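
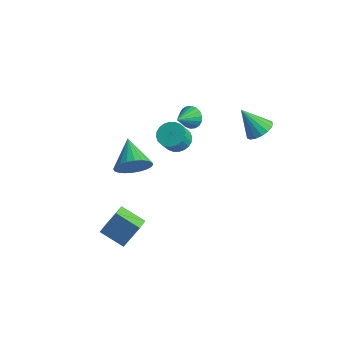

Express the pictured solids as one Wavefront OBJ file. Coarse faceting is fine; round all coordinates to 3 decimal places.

v 4.193 2.694 2.271
v 4.88 2.551 2.715
v 3.227 2.266 3.629
v 4.802 2.935 2.781
v 4.585 3.264 2.73
v 4.278 3.462 2.574
v 3.952 3.484 2.349
v 3.68 3.325 2.106
v 3.527 3.022 1.901
v 3.526 2.643 1.78
v 3.677 2.276 1.773
v 3.947 2.005 1.879
v 4.273 1.891 2.076
v 4.581 1.962 2.317
v 4.8 2.2 2.548
v -1.675 3.559 -1.146
v -1.295 3.899 -0.596
v -1.545 2.361 -0.494
v -1.611 3.921 -0.492
v -1.94 3.872 -0.518
v -2.217 3.76 -0.668
v -2.386 3.609 -0.913
v -2.414 3.448 -1.204
v -2.296 3.309 -1.483
v -2.055 3.219 -1.696
v -1.738 3.197 -1.799
v -1.409 3.246 -1.774
v -1.133 3.358 -1.624
v -0.963 3.509 -1.379
v -0.935 3.67 -1.088
v -1.053 3.81 -0.809
v 0.381 0.474 0.376
v 1.129 0.768 0.476
v 1.247 0.141 1.444
v 0.499 -0.154 1.344
v 0.958 0.981 0.635
v 1.075 0.353 1.603
v 0.698 1.116 0.754
v 0.815 0.489 1.722
v 0.39 1.154 0.815
v 0.508 0.526 1.784
v 0.081 1.088 0.81
v 0.199 0.461 1.779
v -0.182 0.929 0.739
v -0.065 0.301 1.707
v -0.36 0.7 0.612
v -0.242 0.072 1.581
v -0.424 0.437 0.449
v -0.307 -0.191 1.418
v -0.367 0.179 0.276
v -0.249 -0.448 1.244
v -0.195 -0.033 0.117
v -0.078 -0.661 1.085
v 0.065 -0.169 -0.002
v 0.182 -0.796 0.966
v 0.372 -0.206 -0.064
v 0.49 -0.834 0.905
v 0.681 -0.141 -0.059
v 0.799 -0.768 0.91
v 0.945 0.019 0.013
v 1.062 -0.609 0.981
v 1.122 0.248 0.139
v 1.24 -0.38 1.108
v 1.187 0.511 0.302
v 1.304 -0.117 1.271
v 1.311 -4.455 -4.847
v -0.007 -4.904 -4.19
v 0.893 -3.654 -5.139
v -0.426 -4.103 -4.482
v 1.766 -3.697 -3.418
v 0.447 -4.146 -2.761
v 1.347 -2.896 -3.71
v 0.029 -3.345 -3.053
v -0.741 -1.722 -1.273
v -0.05 -1.27 -0.591
v -2.179 -0.738 -0.467
v -0.042 -0.998 -0.907
v -0.139 -0.837 -1.28
v -0.329 -0.809 -1.651
v -0.581 -0.921 -1.964
v -0.857 -1.155 -2.173
v -1.115 -1.475 -2.244
v -1.317 -1.832 -2.167
v -1.431 -2.173 -1.955
v -1.439 -2.445 -1.638
v -1.342 -2.607 -1.266
v -1.152 -2.634 -0.895
v -0.901 -2.522 -0.581
v -0.624 -2.289 -0.373
v -0.366 -1.969 -0.302
v -0.164 -1.611 -0.378
f 2 1 4
f 2 4 3
f 4 1 5
f 4 5 3
f 5 1 6
f 5 6 3
f 6 1 7
f 6 7 3
f 7 1 8
f 7 8 3
f 8 1 9
f 8 9 3
f 9 1 10
f 9 10 3
f 10 1 11
f 10 11 3
f 11 1 12
f 11 12 3
f 12 1 13
f 12 13 3
f 13 1 14
f 13 14 3
f 14 1 15
f 14 15 3
f 15 1 2
f 15 2 3
f 17 16 19
f 17 19 18
f 19 16 20
f 19 20 18
f 20 16 21
f 20 21 18
f 21 16 22
f 21 22 18
f 22 16 23
f 22 23 18
f 23 16 24
f 23 24 18
f 24 16 25
f 24 25 18
f 25 16 26
f 25 26 18
f 26 16 27
f 26 27 18
f 27 16 28
f 27 28 18
f 28 16 29
f 28 29 18
f 29 16 30
f 29 30 18
f 30 16 31
f 30 31 18
f 31 16 17
f 31 17 18
f 33 32 36
f 33 36 34
f 34 36 37
f 34 37 35
f 36 32 38
f 36 38 37
f 37 38 39
f 37 39 35
f 38 32 40
f 38 40 39
f 39 40 41
f 39 41 35
f 40 32 42
f 40 42 41
f 41 42 43
f 41 43 35
f 42 32 44
f 42 44 43
f 43 44 45
f 43 45 35
f 44 32 46
f 44 46 45
f 45 46 47
f 45 47 35
f 46 32 48
f 46 48 47
f 47 48 49
f 47 49 35
f 48 32 50
f 48 50 49
f 49 50 51
f 49 51 35
f 50 32 52
f 50 52 51
f 51 52 53
f 51 53 35
f 52 32 54
f 52 54 53
f 53 54 55
f 53 55 35
f 54 32 56
f 54 56 55
f 55 56 57
f 55 57 35
f 56 32 58
f 56 58 57
f 57 58 59
f 57 59 35
f 58 32 60
f 58 60 59
f 59 60 61
f 59 61 35
f 60 32 62
f 60 62 61
f 61 62 63
f 61 63 35
f 62 32 64
f 62 64 63
f 63 64 65
f 63 65 35
f 64 32 33
f 64 33 65
f 65 33 34
f 65 34 35
f 67 69 66
f 70 67 66
f 66 69 68
f 68 70 66
f 67 73 69
f 71 67 70
f 71 73 67
f 69 73 68
f 72 70 68
f 68 73 72
f 72 71 70
f 73 71 72
f 75 74 77
f 75 77 76
f 77 74 78
f 77 78 76
f 78 74 79
f 78 79 76
f 79 74 80
f 79 80 76
f 80 74 81
f 80 81 76
f 81 74 82
f 81 82 76
f 82 74 83
f 82 83 76
f 83 74 84
f 83 84 76
f 84 74 85
f 84 85 76
f 85 74 86
f 85 86 76
f 86 74 87
f 86 87 76
f 87 74 88
f 87 88 76
f 88 74 89
f 88 89 76
f 89 74 90
f 89 90 76
f 90 74 91
f 90 91 76
f 91 74 75
f 91 75 76



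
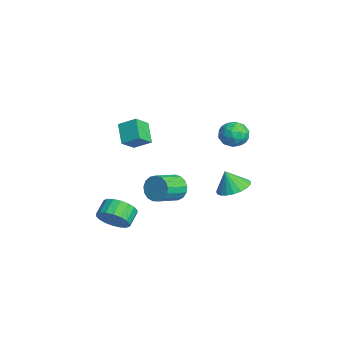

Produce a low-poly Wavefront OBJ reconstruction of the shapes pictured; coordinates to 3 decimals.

v -2.291 3.465 1.23
v -1.763 4.256 1.053
v -1.097 2.564 0.767
v -0.569 3.355 0.59
v -0.789 3.114 1.5
v -1.527 3.671 1.787
v -1.333 3.149 0.033
v -2.071 3.706 0.32
v -1.171 4.061 0.313
v -0.835 4.039 1.22
v -2.025 2.781 0.6
v -1.689 2.759 1.507
v -2.131 3.939 1.182
v -0.729 2.881 0.638
v -0.858 2.739 1.173
v -0.548 3.204 1.069
v -1.993 3.596 1.614
v -1.682 4.06 1.51
v -1.11 3.39 1.772
v -1.178 2.76 0.31
v -0.867 3.224 0.206
v -2.312 3.616 0.751
v -2.002 4.081 0.647
v -1.75 3.43 0.048
v -1.473 4.29 0.644
v -0.772 3.76 0.371
v -1.221 3.639 0.044
v -1.654 3.966 0.212
v -1.276 4.277 1.177
v -0.574 3.748 0.904
v -0.704 3.606 1.439
v -1.137 3.933 1.608
v -0.928 4.162 0.742
v -2.286 3.072 0.916
v -1.584 2.543 0.643
v -1.723 2.887 0.212
v -2.156 3.214 0.381
v -2.088 3.06 1.449
v -1.387 2.53 1.176
v -1.206 2.854 1.608
v -1.639 3.181 1.776
v -1.932 2.658 1.078
v -0.349 -3.438 2.979
v 0.139 -2.515 3.571
v -0.954 -2.645 2.242
v -0.467 -1.722 2.835
v 0.787 -3.438 2.045
v 1.274 -2.515 2.638
v 0.181 -2.645 1.309
v 0.669 -1.722 1.901
v -1.342 3.425 -3.458
v -0.445 2.829 -3.547
v -1.538 2.935 -2.162
v -0.285 3.214 -3.378
v -0.309 3.634 -3.222
v -0.511 4.019 -3.108
v -0.856 4.301 -3.054
v -1.286 4.431 -3.07
v -1.725 4.387 -3.153
v -2.098 4.177 -3.289
v -2.34 3.837 -3.454
v -2.409 3.425 -3.62
v -2.294 3.014 -3.758
v -2.014 2.673 -3.844
v -1.618 2.463 -3.864
v -1.174 2.418 -3.813
v -0.759 2.548 -3.701
v 1.544 -4.095 -3.606
v 2.122 -3.233 -3.675
v 1.374 -2.684 -3.084
v 0.796 -3.545 -3.014
v 1.849 -3.204 -4.048
v 1.101 -2.655 -3.456
v 1.515 -3.351 -4.333
v 0.767 -2.802 -3.741
v 1.187 -3.646 -4.473
v 0.439 -3.097 -3.882
v 0.93 -4.03 -4.442
v 0.182 -3.48 -3.851
v 0.794 -4.426 -4.246
v 0.047 -3.877 -3.655
v 0.807 -4.757 -3.922
v 0.059 -4.208 -3.331
v 0.966 -4.956 -3.536
v 0.218 -4.407 -2.945
v 1.239 -4.985 -3.164
v 0.491 -4.436 -2.572
v 1.573 -4.838 -2.879
v 0.825 -4.289 -2.287
v 1.901 -4.543 -2.738
v 1.153 -3.994 -2.147
v 2.158 -4.16 -2.769
v 1.41 -3.61 -2.178
v 2.293 -3.763 -2.965
v 1.546 -3.214 -2.374
v 2.281 -3.432 -3.289
v 1.533 -2.883 -2.698
v 1.325 -0.54 -1.499
v 1.631 -0.03 -0.824
v 2.501 -1.29 -0.265
v 2.195 -1.8 -0.941
v 1.272 -0.207 -0.665
v 2.142 -1.467 -0.106
v 0.925 -0.461 -0.697
v 1.795 -1.721 -0.139
v 0.67 -0.732 -0.913
v 1.54 -1.993 -0.355
v 0.565 -0.96 -1.263
v 1.435 -2.22 -0.705
v 0.634 -1.091 -1.667
v 1.504 -2.352 -1.109
v 0.861 -1.096 -2.033
v 1.731 -2.357 -1.475
v 1.195 -0.974 -2.277
v 2.065 -2.234 -1.719
v 1.558 -0.752 -2.342
v 2.428 -2.012 -1.784
v 1.868 -0.481 -2.214
v 2.738 -1.742 -1.656
v 2.054 -0.224 -1.923
v 2.924 -1.485 -1.364
v 2.072 -0.039 -1.534
v 2.942 -1.3 -0.976
v 1.92 0.031 -1.137
v 2.79 -1.23 -0.579
f 1 38 17
f 38 12 41
f 17 41 6
f 38 41 17
f 1 17 13
f 17 6 18
f 13 18 2
f 17 18 13
f 1 13 22
f 13 2 23
f 22 23 8
f 13 23 22
f 1 22 34
f 22 8 37
f 34 37 11
f 22 37 34
f 1 34 38
f 34 11 42
f 38 42 12
f 34 42 38
f 2 18 29
f 18 6 32
f 29 32 10
f 18 32 29
f 6 41 19
f 41 12 40
f 19 40 5
f 41 40 19
f 12 42 39
f 42 11 35
f 39 35 3
f 42 35 39
f 11 37 36
f 37 8 24
f 36 24 7
f 37 24 36
f 8 23 28
f 23 2 25
f 28 25 9
f 23 25 28
f 4 30 16
f 30 10 31
f 16 31 5
f 30 31 16
f 4 16 14
f 16 5 15
f 14 15 3
f 16 15 14
f 4 14 21
f 14 3 20
f 21 20 7
f 14 20 21
f 4 21 26
f 21 7 27
f 26 27 9
f 21 27 26
f 4 26 30
f 26 9 33
f 30 33 10
f 26 33 30
f 5 31 19
f 31 10 32
f 19 32 6
f 31 32 19
f 3 15 39
f 15 5 40
f 39 40 12
f 15 40 39
f 7 20 36
f 20 3 35
f 36 35 11
f 20 35 36
f 9 27 28
f 27 7 24
f 28 24 8
f 27 24 28
f 10 33 29
f 33 9 25
f 29 25 2
f 33 25 29
f 44 46 43
f 47 44 43
f 43 46 45
f 45 47 43
f 44 50 46
f 48 44 47
f 48 50 44
f 46 50 45
f 49 47 45
f 45 50 49
f 49 48 47
f 50 48 49
f 52 51 54
f 52 54 53
f 54 51 55
f 54 55 53
f 55 51 56
f 55 56 53
f 56 51 57
f 56 57 53
f 57 51 58
f 57 58 53
f 58 51 59
f 58 59 53
f 59 51 60
f 59 60 53
f 60 51 61
f 60 61 53
f 61 51 62
f 61 62 53
f 62 51 63
f 62 63 53
f 63 51 64
f 63 64 53
f 64 51 65
f 64 65 53
f 65 51 66
f 65 66 53
f 66 51 67
f 66 67 53
f 67 51 52
f 67 52 53
f 69 68 72
f 69 72 70
f 70 72 73
f 70 73 71
f 72 68 74
f 72 74 73
f 73 74 75
f 73 75 71
f 74 68 76
f 74 76 75
f 75 76 77
f 75 77 71
f 76 68 78
f 76 78 77
f 77 78 79
f 77 79 71
f 78 68 80
f 78 80 79
f 79 80 81
f 79 81 71
f 80 68 82
f 80 82 81
f 81 82 83
f 81 83 71
f 82 68 84
f 82 84 83
f 83 84 85
f 83 85 71
f 84 68 86
f 84 86 85
f 85 86 87
f 85 87 71
f 86 68 88
f 86 88 87
f 87 88 89
f 87 89 71
f 88 68 90
f 88 90 89
f 89 90 91
f 89 91 71
f 90 68 92
f 90 92 91
f 91 92 93
f 91 93 71
f 92 68 94
f 92 94 93
f 93 94 95
f 93 95 71
f 94 68 96
f 94 96 95
f 95 96 97
f 95 97 71
f 96 68 69
f 96 69 97
f 97 69 70
f 97 70 71
f 99 98 102
f 99 102 100
f 100 102 103
f 100 103 101
f 102 98 104
f 102 104 103
f 103 104 105
f 103 105 101
f 104 98 106
f 104 106 105
f 105 106 107
f 105 107 101
f 106 98 108
f 106 108 107
f 107 108 109
f 107 109 101
f 108 98 110
f 108 110 109
f 109 110 111
f 109 111 101
f 110 98 112
f 110 112 111
f 111 112 113
f 111 113 101
f 112 98 114
f 112 114 113
f 113 114 115
f 113 115 101
f 114 98 116
f 114 116 115
f 115 116 117
f 115 117 101
f 116 98 118
f 116 118 117
f 117 118 119
f 117 119 101
f 118 98 120
f 118 120 119
f 119 120 121
f 119 121 101
f 120 98 122
f 120 122 121
f 121 122 123
f 121 123 101
f 122 98 124
f 122 124 123
f 123 124 125
f 123 125 101
f 124 98 99
f 124 99 125
f 125 99 100
f 125 100 101



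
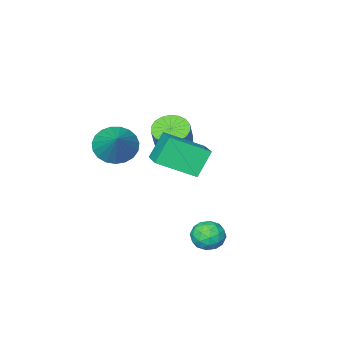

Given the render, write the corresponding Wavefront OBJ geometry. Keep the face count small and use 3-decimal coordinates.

v 3.22 1.371 3.516
v 3.842 2.669 4.006
v 1.83 2.354 2.674
v 2.451 3.652 3.164
v 3.989 1.448 2.336
v 4.61 2.746 2.826
v 2.598 2.431 1.494
v 3.22 3.729 1.984
v 2.525 3.703 -1.436
v 3.059 3.25 -1.821
v 1.621 3.37 -2.299
v 2.155 2.917 -2.684
v 1.897 2.701 -1.959
v 2.455 2.907 -1.426
v 2.225 3.713 -2.694
v 2.783 3.919 -2.161
v 2.874 3.256 -2.598
v 2.671 2.631 -2.144
v 2.009 3.989 -1.976
v 1.806 3.364 -1.522
v 2.871 3.506 -1.553
v 1.809 3.114 -2.567
v 1.657 2.987 -2.141
v 1.971 2.721 -2.367
v 2.516 3.304 -1.321
v 2.83 3.038 -1.547
v 2.147 2.715 -1.628
v 1.85 3.582 -2.573
v 2.164 3.316 -2.799
v 2.709 3.899 -1.753
v 3.023 3.633 -1.979
v 2.533 3.905 -2.492
v 3.076 3.243 -2.236
v 2.545 3.047 -2.743
v 2.586 3.515 -2.749
v 2.914 3.636 -2.436
v 2.957 2.876 -1.969
v 2.426 2.68 -2.476
v 2.274 2.553 -2.05
v 2.602 2.674 -1.737
v 2.848 2.879 -2.426
v 2.254 3.94 -1.644
v 1.723 3.744 -2.151
v 2.078 3.946 -2.383
v 2.406 4.067 -2.07
v 2.135 3.573 -1.377
v 1.604 3.377 -1.884
v 1.766 2.984 -1.684
v 2.094 3.105 -1.371
v 1.832 3.741 -1.694
v 3.609 -1.54 1.529
v 3.979 -1.009 0.754
v 4.371 -0.26 2.771
v 3.6 -0.835 0.806
v 3.223 -0.782 0.984
v 2.913 -0.861 1.256
v 2.723 -1.057 1.575
v 2.686 -1.337 1.886
v 2.808 -1.652 2.135
v 3.069 -1.947 2.28
v 3.424 -2.172 2.295
v 3.81 -2.288 2.177
v 4.161 -2.275 1.948
v 4.417 -2.135 1.646
v 4.533 -1.891 1.323
v 4.489 -1.588 1.037
v 4.293 -1.276 0.835
v 0.107 -2.19 0.365
v 0.871 -2.562 0.178
v 1.337 -2.142 1.247
v 0.573 -1.77 1.435
v 0.907 -2.208 0.024
v 1.373 -1.789 1.093
v 0.784 -1.851 -0.063
v 1.251 -1.432 1.007
v 0.528 -1.561 -0.065
v 0.994 -1.142 1.005
v 0.188 -1.396 0.019
v 0.654 -0.976 1.088
v -0.168 -1.388 0.171
v 0.298 -0.968 1.24
v -0.47 -1.538 0.361
v -0.003 -1.119 1.431
v -0.657 -1.818 0.553
v -0.191 -1.398 1.622
v -0.693 -2.171 0.707
v -0.227 -1.752 1.776
v -0.571 -2.528 0.793
v -0.104 -2.109 1.863
v -0.314 -2.818 0.795
v 0.152 -2.399 1.865
v 0.026 -2.984 0.712
v 0.492 -2.564 1.781
v 0.382 -2.992 0.56
v 0.848 -2.572 1.629
v 0.683 -2.841 0.369
v 1.15 -2.422 1.439
f 2 4 1
f 5 2 1
f 1 4 3
f 3 5 1
f 2 8 4
f 6 2 5
f 6 8 2
f 4 8 3
f 7 5 3
f 3 8 7
f 7 6 5
f 8 6 7
f 9 46 25
f 46 20 49
f 25 49 14
f 46 49 25
f 9 25 21
f 25 14 26
f 21 26 10
f 25 26 21
f 9 21 30
f 21 10 31
f 30 31 16
f 21 31 30
f 9 30 42
f 30 16 45
f 42 45 19
f 30 45 42
f 9 42 46
f 42 19 50
f 46 50 20
f 42 50 46
f 10 26 37
f 26 14 40
f 37 40 18
f 26 40 37
f 14 49 27
f 49 20 48
f 27 48 13
f 49 48 27
f 20 50 47
f 50 19 43
f 47 43 11
f 50 43 47
f 19 45 44
f 45 16 32
f 44 32 15
f 45 32 44
f 16 31 36
f 31 10 33
f 36 33 17
f 31 33 36
f 12 38 24
f 38 18 39
f 24 39 13
f 38 39 24
f 12 24 22
f 24 13 23
f 22 23 11
f 24 23 22
f 12 22 29
f 22 11 28
f 29 28 15
f 22 28 29
f 12 29 34
f 29 15 35
f 34 35 17
f 29 35 34
f 12 34 38
f 34 17 41
f 38 41 18
f 34 41 38
f 13 39 27
f 39 18 40
f 27 40 14
f 39 40 27
f 11 23 47
f 23 13 48
f 47 48 20
f 23 48 47
f 15 28 44
f 28 11 43
f 44 43 19
f 28 43 44
f 17 35 36
f 35 15 32
f 36 32 16
f 35 32 36
f 18 41 37
f 41 17 33
f 37 33 10
f 41 33 37
f 52 51 54
f 52 54 53
f 54 51 55
f 54 55 53
f 55 51 56
f 55 56 53
f 56 51 57
f 56 57 53
f 57 51 58
f 57 58 53
f 58 51 59
f 58 59 53
f 59 51 60
f 59 60 53
f 60 51 61
f 60 61 53
f 61 51 62
f 61 62 53
f 62 51 63
f 62 63 53
f 63 51 64
f 63 64 53
f 64 51 65
f 64 65 53
f 65 51 66
f 65 66 53
f 66 51 67
f 66 67 53
f 67 51 52
f 67 52 53
f 69 68 72
f 69 72 70
f 70 72 73
f 70 73 71
f 72 68 74
f 72 74 73
f 73 74 75
f 73 75 71
f 74 68 76
f 74 76 75
f 75 76 77
f 75 77 71
f 76 68 78
f 76 78 77
f 77 78 79
f 77 79 71
f 78 68 80
f 78 80 79
f 79 80 81
f 79 81 71
f 80 68 82
f 80 82 81
f 81 82 83
f 81 83 71
f 82 68 84
f 82 84 83
f 83 84 85
f 83 85 71
f 84 68 86
f 84 86 85
f 85 86 87
f 85 87 71
f 86 68 88
f 86 88 87
f 87 88 89
f 87 89 71
f 88 68 90
f 88 90 89
f 89 90 91
f 89 91 71
f 90 68 92
f 90 92 91
f 91 92 93
f 91 93 71
f 92 68 94
f 92 94 93
f 93 94 95
f 93 95 71
f 94 68 96
f 94 96 95
f 95 96 97
f 95 97 71
f 96 68 69
f 96 69 97
f 97 69 70
f 97 70 71



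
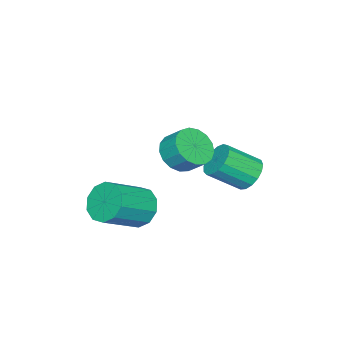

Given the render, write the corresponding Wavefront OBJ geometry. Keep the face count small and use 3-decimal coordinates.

v 0.927 -0.475 -3.667
v 1.574 -0.117 -4.454
v 3.3 -0.787 -3.341
v 2.653 -1.145 -2.553
v 1.486 0.38 -4.018
v 3.211 -0.29 -2.905
v 1.184 0.551 -3.448
v 2.91 -0.119 -2.334
v 0.784 0.33 -2.961
v 2.51 -0.34 -1.848
v 0.439 -0.199 -2.744
v 2.165 -0.868 -1.63
v 0.28 -0.833 -2.879
v 2.006 -1.503 -1.766
v 0.369 -1.33 -3.315
v 2.094 -2 -2.202
v 0.67 -1.501 -3.886
v 2.396 -2.171 -2.772
v 1.07 -1.28 -4.372
v 2.796 -1.95 -3.259
v 1.415 -0.752 -4.59
v 3.141 -1.421 -3.476
v -3.106 2.723 -2.736
v -2.767 2.295 -3.489
v -1.816 1.128 -2.396
v -2.154 1.557 -1.644
v -2.47 2.615 -3.406
v -1.518 1.448 -2.314
v -2.317 2.96 -3.17
v -1.366 1.793 -2.077
v -2.346 3.251 -2.834
v -1.395 2.084 -1.742
v -2.548 3.421 -2.476
v -1.597 2.254 -1.384
v -2.879 3.431 -2.178
v -1.927 2.265 -1.085
v -3.261 3.28 -2.007
v -2.31 2.113 -0.915
v -3.607 3 -2.004
v -2.656 1.833 -0.911
v -3.839 2.658 -2.168
v -2.888 1.491 -1.076
v -3.903 2.33 -2.463
v -2.951 1.163 -1.37
v -3.784 2.092 -2.82
v -2.833 0.926 -1.727
v -3.509 2 -3.158
v -2.558 0.833 -2.066
v -3.143 2.072 -3.399
v -2.191 0.906 -2.307
v 0.733 1.37 0.274
v 1.741 1.227 0.335
v 1.815 2.068 1.086
v 0.807 2.21 1.026
v 1.691 1.553 -0.025
v 1.764 2.394 0.726
v 1.42 1.837 -0.317
v 1.494 2.678 0.435
v 0.993 2.014 -0.472
v 1.067 2.855 0.279
v 0.506 2.043 -0.457
v 0.579 2.884 0.294
v 0.071 1.918 -0.274
v 0.144 2.759 0.477
v -0.212 1.667 0.034
v -0.139 2.508 0.785
v -0.279 1.348 0.398
v -0.205 2.189 1.149
v -0.114 1.034 0.733
v -0.04 1.875 1.484
v 0.245 0.797 0.963
v 0.319 1.638 1.715
v 0.716 0.691 1.036
v 0.79 1.532 1.787
v 1.191 0.74 0.934
v 1.265 1.581 1.685
v 1.561 0.934 0.681
v 1.635 1.775 1.432
f 2 1 5
f 2 5 3
f 3 5 6
f 3 6 4
f 5 1 7
f 5 7 6
f 6 7 8
f 6 8 4
f 7 1 9
f 7 9 8
f 8 9 10
f 8 10 4
f 9 1 11
f 9 11 10
f 10 11 12
f 10 12 4
f 11 1 13
f 11 13 12
f 12 13 14
f 12 14 4
f 13 1 15
f 13 15 14
f 14 15 16
f 14 16 4
f 15 1 17
f 15 17 16
f 16 17 18
f 16 18 4
f 17 1 19
f 17 19 18
f 18 19 20
f 18 20 4
f 19 1 21
f 19 21 20
f 20 21 22
f 20 22 4
f 21 1 2
f 21 2 22
f 22 2 3
f 22 3 4
f 24 23 27
f 24 27 25
f 25 27 28
f 25 28 26
f 27 23 29
f 27 29 28
f 28 29 30
f 28 30 26
f 29 23 31
f 29 31 30
f 30 31 32
f 30 32 26
f 31 23 33
f 31 33 32
f 32 33 34
f 32 34 26
f 33 23 35
f 33 35 34
f 34 35 36
f 34 36 26
f 35 23 37
f 35 37 36
f 36 37 38
f 36 38 26
f 37 23 39
f 37 39 38
f 38 39 40
f 38 40 26
f 39 23 41
f 39 41 40
f 40 41 42
f 40 42 26
f 41 23 43
f 41 43 42
f 42 43 44
f 42 44 26
f 43 23 45
f 43 45 44
f 44 45 46
f 44 46 26
f 45 23 47
f 45 47 46
f 46 47 48
f 46 48 26
f 47 23 49
f 47 49 48
f 48 49 50
f 48 50 26
f 49 23 24
f 49 24 50
f 50 24 25
f 50 25 26
f 52 51 55
f 52 55 53
f 53 55 56
f 53 56 54
f 55 51 57
f 55 57 56
f 56 57 58
f 56 58 54
f 57 51 59
f 57 59 58
f 58 59 60
f 58 60 54
f 59 51 61
f 59 61 60
f 60 61 62
f 60 62 54
f 61 51 63
f 61 63 62
f 62 63 64
f 62 64 54
f 63 51 65
f 63 65 64
f 64 65 66
f 64 66 54
f 65 51 67
f 65 67 66
f 66 67 68
f 66 68 54
f 67 51 69
f 67 69 68
f 68 69 70
f 68 70 54
f 69 51 71
f 69 71 70
f 70 71 72
f 70 72 54
f 71 51 73
f 71 73 72
f 72 73 74
f 72 74 54
f 73 51 75
f 73 75 74
f 74 75 76
f 74 76 54
f 75 51 77
f 75 77 76
f 76 77 78
f 76 78 54
f 77 51 52
f 77 52 78
f 78 52 53
f 78 53 54



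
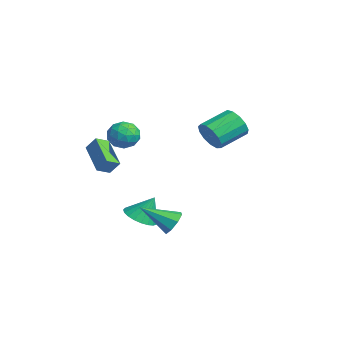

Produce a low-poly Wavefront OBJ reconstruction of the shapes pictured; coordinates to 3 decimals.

v 0.726 -2.677 -4.525
v 1.578 -3.246 -4.349
v 0.934 -1.923 -3.095
v 1.741 -2.902 -4.554
v 1.728 -2.519 -4.754
v 1.542 -2.163 -4.915
v 1.214 -1.896 -5.008
v 0.803 -1.764 -5.017
v 0.378 -1.79 -4.942
v 0.013 -1.969 -4.794
v -0.229 -2.271 -4.6
v -0.305 -2.643 -4.393
v -0.203 -3.02 -4.209
v 0.059 -3.339 -4.079
v 0.437 -3.543 -4.027
v 0.864 -3.597 -4.06
v 1.268 -3.492 -4.174
v -1.737 -4.467 -1.827
v -3.676 -4.612 -0.82
v -1.996 -3.659 -2.208
v -3.935 -3.804 -1.201
v -1.365 -3.976 -1.039
v -3.304 -4.121 -0.032
v -1.624 -3.168 -1.42
v -3.563 -3.313 -0.413
v -4.093 -1.663 -0.813
v -3.405 -1.572 -0.065
v -4.455 -3.188 -0.295
v -3.767 -3.097 0.453
v -4.624 -2.544 0.478
v -4.4 -1.602 0.158
v -3.46 -3.158 -0.518
v -3.236 -2.216 -0.838
v -3.014 -2.496 0.117
v -3.733 -2.117 0.733
v -4.127 -2.643 -1.093
v -4.846 -2.264 -0.477
v -3.717 -1.484 -0.484
v -4.143 -3.276 0.124
v -4.646 -2.951 0.139
v -4.242 -2.898 0.578
v -4.302 -1.501 -0.353
v -3.898 -1.448 0.087
v -4.614 -2.019 0.405
v -3.962 -3.312 -0.447
v -3.558 -3.259 -0.007
v -3.618 -1.862 -0.938
v -3.214 -1.809 -0.499
v -3.246 -2.741 -0.765
v -3.083 -1.974 0.062
v -3.296 -2.87 0.366
v -3.115 -2.906 -0.204
v -2.984 -2.352 -0.392
v -3.506 -1.751 0.424
v -3.719 -2.647 0.728
v -4.222 -2.322 0.743
v -4.091 -1.768 0.555
v -3.276 -2.294 0.531
v -4.141 -2.113 -1.088
v -4.354 -3.009 -0.784
v -3.769 -2.992 -0.915
v -3.638 -2.438 -1.103
v -4.564 -1.89 -0.726
v -4.777 -2.786 -0.422
v -4.876 -2.408 0.032
v -4.745 -1.854 -0.156
v -4.584 -2.466 -0.891
v 3.475 -1.594 -3.962
v 4.217 -1.569 -3.549
v 2.905 -3.286 -2.838
v 3.756 -1.218 -3.254
v 3.131 -1.087 -3.373
v 2.707 -1.253 -3.838
v 2.733 -1.618 -4.376
v 3.194 -1.97 -4.671
v 3.82 -2.101 -4.551
v 4.244 -1.935 -4.086
v -0.832 1.704 0.418
v -0.311 2.179 -0.319
v -0.826 3.87 0.404
v -1.348 3.396 1.142
v -0.844 2.102 -0.521
v -1.359 3.794 0.202
v -1.373 1.9 -0.424
v -1.888 3.591 0.299
v -1.73 1.635 -0.06
v -2.246 3.326 0.663
v -1.803 1.393 0.456
v -2.318 3.084 1.179
v -1.567 1.249 0.96
v -2.082 2.94 1.683
v -1.098 1.25 1.292
v -1.613 2.941 2.015
v -0.545 1.395 1.347
v -1.06 3.086 2.07
v -0.083 1.639 1.107
v -0.598 3.33 1.83
v 0.141 1.903 0.648
v -0.374 3.594 1.371
v 0.056 2.104 0.117
v -0.459 3.795 0.84
f 2 1 4
f 2 4 3
f 4 1 5
f 4 5 3
f 5 1 6
f 5 6 3
f 6 1 7
f 6 7 3
f 7 1 8
f 7 8 3
f 8 1 9
f 8 9 3
f 9 1 10
f 9 10 3
f 10 1 11
f 10 11 3
f 11 1 12
f 11 12 3
f 12 1 13
f 12 13 3
f 13 1 14
f 13 14 3
f 14 1 15
f 14 15 3
f 15 1 16
f 15 16 3
f 16 1 17
f 16 17 3
f 17 1 2
f 17 2 3
f 19 21 18
f 22 19 18
f 18 21 20
f 20 22 18
f 19 25 21
f 23 19 22
f 23 25 19
f 21 25 20
f 24 22 20
f 20 25 24
f 24 23 22
f 25 23 24
f 26 63 42
f 63 37 66
f 42 66 31
f 63 66 42
f 26 42 38
f 42 31 43
f 38 43 27
f 42 43 38
f 26 38 47
f 38 27 48
f 47 48 33
f 38 48 47
f 26 47 59
f 47 33 62
f 59 62 36
f 47 62 59
f 26 59 63
f 59 36 67
f 63 67 37
f 59 67 63
f 27 43 54
f 43 31 57
f 54 57 35
f 43 57 54
f 31 66 44
f 66 37 65
f 44 65 30
f 66 65 44
f 37 67 64
f 67 36 60
f 64 60 28
f 67 60 64
f 36 62 61
f 62 33 49
f 61 49 32
f 62 49 61
f 33 48 53
f 48 27 50
f 53 50 34
f 48 50 53
f 29 55 41
f 55 35 56
f 41 56 30
f 55 56 41
f 29 41 39
f 41 30 40
f 39 40 28
f 41 40 39
f 29 39 46
f 39 28 45
f 46 45 32
f 39 45 46
f 29 46 51
f 46 32 52
f 51 52 34
f 46 52 51
f 29 51 55
f 51 34 58
f 55 58 35
f 51 58 55
f 30 56 44
f 56 35 57
f 44 57 31
f 56 57 44
f 28 40 64
f 40 30 65
f 64 65 37
f 40 65 64
f 32 45 61
f 45 28 60
f 61 60 36
f 45 60 61
f 34 52 53
f 52 32 49
f 53 49 33
f 52 49 53
f 35 58 54
f 58 34 50
f 54 50 27
f 58 50 54
f 69 68 71
f 69 71 70
f 71 68 72
f 71 72 70
f 72 68 73
f 72 73 70
f 73 68 74
f 73 74 70
f 74 68 75
f 74 75 70
f 75 68 76
f 75 76 70
f 76 68 77
f 76 77 70
f 77 68 69
f 77 69 70
f 79 78 82
f 79 82 80
f 80 82 83
f 80 83 81
f 82 78 84
f 82 84 83
f 83 84 85
f 83 85 81
f 84 78 86
f 84 86 85
f 85 86 87
f 85 87 81
f 86 78 88
f 86 88 87
f 87 88 89
f 87 89 81
f 88 78 90
f 88 90 89
f 89 90 91
f 89 91 81
f 90 78 92
f 90 92 91
f 91 92 93
f 91 93 81
f 92 78 94
f 92 94 93
f 93 94 95
f 93 95 81
f 94 78 96
f 94 96 95
f 95 96 97
f 95 97 81
f 96 78 98
f 96 98 97
f 97 98 99
f 97 99 81
f 98 78 100
f 98 100 99
f 99 100 101
f 99 101 81
f 100 78 79
f 100 79 101
f 101 79 80
f 101 80 81



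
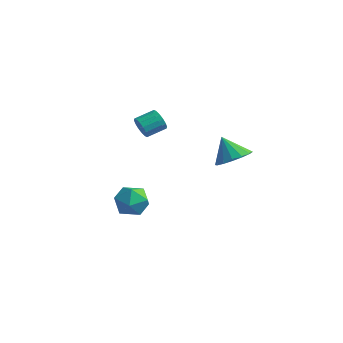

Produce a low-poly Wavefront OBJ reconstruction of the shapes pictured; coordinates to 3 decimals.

v 2.921 -0.971 1.88
v 3.715 -0.797 2.408
v 2.139 -0.929 3.04
v 3.545 -0.344 2.276
v 3.207 -0.058 2.038
v 2.792 -0.018 1.758
v 2.412 -0.233 1.51
v 2.168 -0.645 1.361
v 2.126 -1.146 1.351
v 2.297 -1.599 1.483
v 2.635 -1.885 1.721
v 3.049 -1.925 2.001
v 3.429 -1.71 2.249
v 3.673 -1.297 2.398
v -3.767 0.185 1.099
v -3.373 0.198 0.57
v -2.919 1.168 0.932
v -3.313 1.155 1.461
v -3.654 0.366 0.474
v -3.201 1.335 0.836
v -3.966 0.485 0.546
v -3.513 1.455 0.908
v -4.225 0.524 0.766
v -3.771 1.494 1.128
v -4.361 0.472 1.075
v -3.907 1.442 1.437
v -4.337 0.343 1.391
v -3.884 1.313 1.753
v -4.161 0.172 1.628
v -3.707 1.142 1.99
v -3.879 0.005 1.724
v -3.426 0.974 2.086
v -3.567 -0.115 1.652
v -3.114 0.855 2.014
v -3.309 -0.154 1.432
v -2.855 0.816 1.794
v -3.173 -0.102 1.123
v -2.719 0.868 1.485
v -3.196 0.027 0.807
v -2.743 0.997 1.169
v -1.341 -2.508 -1.117
v -0.576 -3.114 -1.328
v -2.324 -3.446 -1.992
v -1.559 -4.052 -2.203
v -1.921 -4.009 -1.273
v -1.313 -3.429 -0.732
v -1.587 -3.131 -2.588
v -0.979 -2.551 -2.047
v -0.728 -3.499 -2.237
v -0.934 -4.042 -1.424
v -1.966 -2.518 -1.896
v -2.172 -3.061 -1.083
f 2 1 4
f 2 4 3
f 4 1 5
f 4 5 3
f 5 1 6
f 5 6 3
f 6 1 7
f 6 7 3
f 7 1 8
f 7 8 3
f 8 1 9
f 8 9 3
f 9 1 10
f 9 10 3
f 10 1 11
f 10 11 3
f 11 1 12
f 11 12 3
f 12 1 13
f 12 13 3
f 13 1 14
f 13 14 3
f 14 1 2
f 14 2 3
f 16 15 19
f 16 19 17
f 17 19 20
f 17 20 18
f 19 15 21
f 19 21 20
f 20 21 22
f 20 22 18
f 21 15 23
f 21 23 22
f 22 23 24
f 22 24 18
f 23 15 25
f 23 25 24
f 24 25 26
f 24 26 18
f 25 15 27
f 25 27 26
f 26 27 28
f 26 28 18
f 27 15 29
f 27 29 28
f 28 29 30
f 28 30 18
f 29 15 31
f 29 31 30
f 30 31 32
f 30 32 18
f 31 15 33
f 31 33 32
f 32 33 34
f 32 34 18
f 33 15 35
f 33 35 34
f 34 35 36
f 34 36 18
f 35 15 37
f 35 37 36
f 36 37 38
f 36 38 18
f 37 15 39
f 37 39 38
f 38 39 40
f 38 40 18
f 39 15 16
f 39 16 40
f 40 16 17
f 40 17 18
f 41 52 46
f 41 46 42
f 41 42 48
f 41 48 51
f 41 51 52
f 42 46 50
f 46 52 45
f 52 51 43
f 51 48 47
f 48 42 49
f 44 50 45
f 44 45 43
f 44 43 47
f 44 47 49
f 44 49 50
f 45 50 46
f 43 45 52
f 47 43 51
f 49 47 48
f 50 49 42



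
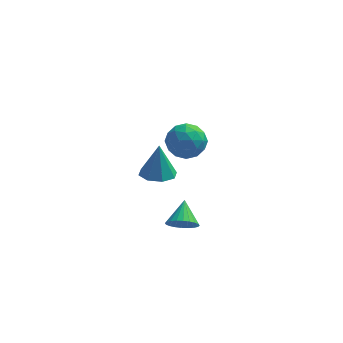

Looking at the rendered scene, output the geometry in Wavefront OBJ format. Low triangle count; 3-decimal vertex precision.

v 2.529 -3.158 1.395
v 3.453 -2.812 1.315
v 2.571 -2.822 3.325
v 2.932 -2.269 1.231
v 2.174 -2.247 1.243
v 1.625 -2.759 1.344
v 1.606 -3.505 1.475
v 2.127 -4.048 1.558
v 2.885 -4.07 1.546
v 3.434 -3.558 1.445
v 3.106 4.334 -0.291
v 4.161 3.762 -0.561
v 2.219 3.418 -1.819
v 3.274 2.846 -2.089
v 2.661 2.554 -1.063
v 3.209 3.12 -0.119
v 3.171 4.06 -2.261
v 3.719 4.626 -1.317
v 4.201 3.592 -1.778
v 3.886 2.662 -1.038
v 2.494 4.518 -1.342
v 2.179 3.588 -0.602
v 3.712 4.128 -0.292
v 2.668 3.052 -2.088
v 2.308 2.88 -1.485
v 2.928 2.544 -1.644
v 3.152 3.751 -0.032
v 3.772 3.415 -0.19
v 2.89 2.705 -0.486
v 2.608 3.765 -2.19
v 3.228 3.429 -2.348
v 3.452 4.636 -0.736
v 4.072 4.3 -0.895
v 3.49 4.475 -1.894
v 4.355 3.692 -1.166
v 3.834 3.154 -2.064
v 3.773 3.867 -2.166
v 4.096 4.2 -1.61
v 4.17 3.145 -0.731
v 3.648 2.607 -1.629
v 3.288 2.436 -1.026
v 3.61 2.768 -0.471
v 4.193 3.046 -1.446
v 2.732 4.573 -0.751
v 2.21 4.035 -1.649
v 2.77 4.412 -1.909
v 3.092 4.744 -1.354
v 2.546 4.026 -0.316
v 2.025 3.488 -1.214
v 2.284 2.98 -0.77
v 2.607 3.313 -0.214
v 2.187 4.134 -0.934
v 3.558 -1.243 -4.181
v 4.271 -1.556 -3.71
v 3.522 0.063 -3.259
v 4.433 -1.371 -3.966
v 4.462 -1.167 -4.255
v 4.353 -0.974 -4.533
v 4.123 -0.822 -4.757
v 3.807 -0.734 -4.893
v 3.453 -0.724 -4.921
v 3.116 -0.792 -4.837
v 2.845 -0.93 -4.652
v 2.683 -1.115 -4.397
v 2.654 -1.32 -4.108
v 2.763 -1.513 -3.83
v 2.993 -1.665 -3.606
v 3.308 -1.753 -3.47
v 3.662 -1.763 -3.442
v 4 -1.694 -3.526
f 2 1 4
f 2 4 3
f 4 1 5
f 4 5 3
f 5 1 6
f 5 6 3
f 6 1 7
f 6 7 3
f 7 1 8
f 7 8 3
f 8 1 9
f 8 9 3
f 9 1 10
f 9 10 3
f 10 1 2
f 10 2 3
f 11 48 27
f 48 22 51
f 27 51 16
f 48 51 27
f 11 27 23
f 27 16 28
f 23 28 12
f 27 28 23
f 11 23 32
f 23 12 33
f 32 33 18
f 23 33 32
f 11 32 44
f 32 18 47
f 44 47 21
f 32 47 44
f 11 44 48
f 44 21 52
f 48 52 22
f 44 52 48
f 12 28 39
f 28 16 42
f 39 42 20
f 28 42 39
f 16 51 29
f 51 22 50
f 29 50 15
f 51 50 29
f 22 52 49
f 52 21 45
f 49 45 13
f 52 45 49
f 21 47 46
f 47 18 34
f 46 34 17
f 47 34 46
f 18 33 38
f 33 12 35
f 38 35 19
f 33 35 38
f 14 40 26
f 40 20 41
f 26 41 15
f 40 41 26
f 14 26 24
f 26 15 25
f 24 25 13
f 26 25 24
f 14 24 31
f 24 13 30
f 31 30 17
f 24 30 31
f 14 31 36
f 31 17 37
f 36 37 19
f 31 37 36
f 14 36 40
f 36 19 43
f 40 43 20
f 36 43 40
f 15 41 29
f 41 20 42
f 29 42 16
f 41 42 29
f 13 25 49
f 25 15 50
f 49 50 22
f 25 50 49
f 17 30 46
f 30 13 45
f 46 45 21
f 30 45 46
f 19 37 38
f 37 17 34
f 38 34 18
f 37 34 38
f 20 43 39
f 43 19 35
f 39 35 12
f 43 35 39
f 54 53 56
f 54 56 55
f 56 53 57
f 56 57 55
f 57 53 58
f 57 58 55
f 58 53 59
f 58 59 55
f 59 53 60
f 59 60 55
f 60 53 61
f 60 61 55
f 61 53 62
f 61 62 55
f 62 53 63
f 62 63 55
f 63 53 64
f 63 64 55
f 64 53 65
f 64 65 55
f 65 53 66
f 65 66 55
f 66 53 67
f 66 67 55
f 67 53 68
f 67 68 55
f 68 53 69
f 68 69 55
f 69 53 70
f 69 70 55
f 70 53 54
f 70 54 55



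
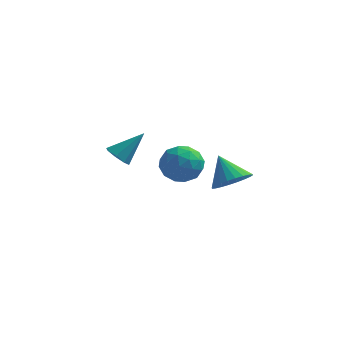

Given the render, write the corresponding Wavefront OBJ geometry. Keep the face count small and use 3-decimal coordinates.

v 0.274 2.348 1.701
v 1.263 2.137 1.566
v 0.257 1.403 3.054
v 1.246 1.192 2.919
v 0.957 2.133 3.188
v 0.967 2.717 2.352
v 0.553 0.823 2.268
v 0.563 1.407 1.432
v 1.435 1.195 1.917
v 1.685 2.004 2.486
v -0.165 1.536 2.134
v 0.085 2.345 2.703
v 0.77 2.325 1.515
v 0.75 1.215 3.105
v 0.58 1.768 3.263
v 1.161 1.644 3.184
v 0.596 2.666 1.976
v 1.178 2.542 1.897
v 0.997 2.54 2.85
v 0.342 0.998 2.723
v 0.924 0.874 2.644
v 0.359 1.896 1.436
v 0.94 1.772 1.357
v 0.523 1 1.77
v 1.453 1.648 1.642
v 1.442 1.092 2.437
v 1.035 0.875 2.055
v 1.041 1.219 1.563
v 1.599 2.123 1.976
v 1.589 1.568 2.771
v 1.419 2.121 2.929
v 1.426 2.464 2.438
v 1.7 1.57 2.182
v -0.069 1.972 1.849
v -0.079 1.417 2.644
v 0.094 1.076 2.182
v 0.101 1.419 1.691
v 0.078 2.448 2.183
v 0.067 1.892 2.978
v 0.479 2.321 3.057
v 0.485 2.665 2.565
v -0.18 1.97 2.438
v -2.157 2.135 2.143
v -1.829 2.461 1.673
v -1.203 2.865 3.317
v -2.231 2.717 1.841
v -2.59 2.632 2.186
v -2.695 2.255 2.506
v -2.486 1.808 2.613
v -2.084 1.553 2.445
v -1.725 1.638 2.101
v -1.619 2.014 1.78
v 3.437 -0.196 2.702
v 3.977 -0.603 3.311
v 2.683 0.416 3.778
v 4.15 -0.297 3.259
v 4.214 0.024 3.121
v 4.16 0.311 2.92
v 3.997 0.521 2.686
v 3.747 0.622 2.454
v 3.451 0.599 2.259
v 3.153 0.454 2.132
v 2.898 0.211 2.092
v 2.725 -0.095 2.145
v 2.66 -0.416 2.282
v 2.714 -0.703 2.484
v 2.878 -0.914 2.718
v 3.127 -1.015 2.95
v 3.423 -0.991 3.144
v 3.722 -0.847 3.271
f 1 38 17
f 38 12 41
f 17 41 6
f 38 41 17
f 1 17 13
f 17 6 18
f 13 18 2
f 17 18 13
f 1 13 22
f 13 2 23
f 22 23 8
f 13 23 22
f 1 22 34
f 22 8 37
f 34 37 11
f 22 37 34
f 1 34 38
f 34 11 42
f 38 42 12
f 34 42 38
f 2 18 29
f 18 6 32
f 29 32 10
f 18 32 29
f 6 41 19
f 41 12 40
f 19 40 5
f 41 40 19
f 12 42 39
f 42 11 35
f 39 35 3
f 42 35 39
f 11 37 36
f 37 8 24
f 36 24 7
f 37 24 36
f 8 23 28
f 23 2 25
f 28 25 9
f 23 25 28
f 4 30 16
f 30 10 31
f 16 31 5
f 30 31 16
f 4 16 14
f 16 5 15
f 14 15 3
f 16 15 14
f 4 14 21
f 14 3 20
f 21 20 7
f 14 20 21
f 4 21 26
f 21 7 27
f 26 27 9
f 21 27 26
f 4 26 30
f 26 9 33
f 30 33 10
f 26 33 30
f 5 31 19
f 31 10 32
f 19 32 6
f 31 32 19
f 3 15 39
f 15 5 40
f 39 40 12
f 15 40 39
f 7 20 36
f 20 3 35
f 36 35 11
f 20 35 36
f 9 27 28
f 27 7 24
f 28 24 8
f 27 24 28
f 10 33 29
f 33 9 25
f 29 25 2
f 33 25 29
f 44 43 46
f 44 46 45
f 46 43 47
f 46 47 45
f 47 43 48
f 47 48 45
f 48 43 49
f 48 49 45
f 49 43 50
f 49 50 45
f 50 43 51
f 50 51 45
f 51 43 52
f 51 52 45
f 52 43 44
f 52 44 45
f 54 53 56
f 54 56 55
f 56 53 57
f 56 57 55
f 57 53 58
f 57 58 55
f 58 53 59
f 58 59 55
f 59 53 60
f 59 60 55
f 60 53 61
f 60 61 55
f 61 53 62
f 61 62 55
f 62 53 63
f 62 63 55
f 63 53 64
f 63 64 55
f 64 53 65
f 64 65 55
f 65 53 66
f 65 66 55
f 66 53 67
f 66 67 55
f 67 53 68
f 67 68 55
f 68 53 69
f 68 69 55
f 69 53 70
f 69 70 55
f 70 53 54
f 70 54 55



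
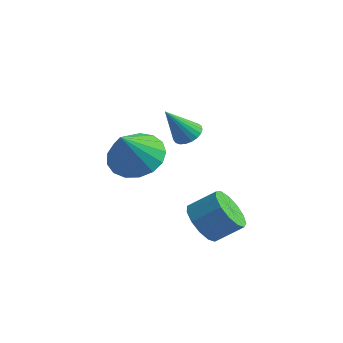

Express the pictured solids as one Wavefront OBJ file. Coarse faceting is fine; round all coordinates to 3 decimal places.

v -0.775 -2.068 -1.606
v -0.358 -1.774 -2.299
v 0.372 -1.178 -1.606
v -0.045 -1.472 -0.914
v -0.709 -1.454 -2.205
v 0.021 -0.858 -1.512
v -1.081 -1.328 -1.92
v -0.351 -0.732 -1.228
v -1.356 -1.438 -1.537
v -0.626 -0.841 -0.844
v -1.446 -1.747 -1.175
v -0.716 -1.151 -0.482
v -1.324 -2.159 -0.95
v -0.593 -1.562 -0.257
v -1.027 -2.541 -0.934
v -0.296 -1.945 -0.241
v -0.65 -2.774 -1.131
v 0.08 -2.177 -0.438
v -0.313 -2.782 -1.479
v 0.417 -2.186 -0.786
v -0.123 -2.564 -1.868
v 0.608 -1.967 -1.175
v -0.14 -2.188 -2.173
v 0.591 -1.592 -1.48
v -1.851 -1.472 1.994
v -1.327 -1.629 2.052
v -2.209 -2.208 3.226
v -1.331 -1.432 2.168
v -1.424 -1.242 2.255
v -1.592 -1.092 2.296
v -1.804 -1.007 2.285
v -2.024 -1.003 2.223
v -2.214 -1.08 2.122
v -2.342 -1.224 1.999
v -2.384 -1.411 1.875
v -2.335 -1.609 1.771
v -2.201 -1.783 1.706
v -2.007 -1.903 1.69
v -1.786 -1.949 1.727
v -1.576 -1.912 1.811
v -1.414 -1.799 1.925
v -3.752 -1.857 0.433
v -2.789 -2.133 0.119
v -3.588 -2.843 1.807
v -2.711 -1.725 0.403
v -2.872 -1.347 0.693
v -3.234 -1.087 0.923
v -3.715 -1.002 1.041
v -4.205 -1.113 1.02
v -4.591 -1.395 0.864
v -4.785 -1.782 0.609
v -4.742 -2.187 0.314
v -4.473 -2.516 0.046
v -4.038 -2.694 -0.134
v -3.538 -2.68 -0.183
v -3.087 -2.477 -0.092
f 2 1 5
f 2 5 3
f 3 5 6
f 3 6 4
f 5 1 7
f 5 7 6
f 6 7 8
f 6 8 4
f 7 1 9
f 7 9 8
f 8 9 10
f 8 10 4
f 9 1 11
f 9 11 10
f 10 11 12
f 10 12 4
f 11 1 13
f 11 13 12
f 12 13 14
f 12 14 4
f 13 1 15
f 13 15 14
f 14 15 16
f 14 16 4
f 15 1 17
f 15 17 16
f 16 17 18
f 16 18 4
f 17 1 19
f 17 19 18
f 18 19 20
f 18 20 4
f 19 1 21
f 19 21 20
f 20 21 22
f 20 22 4
f 21 1 23
f 21 23 22
f 22 23 24
f 22 24 4
f 23 1 2
f 23 2 24
f 24 2 3
f 24 3 4
f 26 25 28
f 26 28 27
f 28 25 29
f 28 29 27
f 29 25 30
f 29 30 27
f 30 25 31
f 30 31 27
f 31 25 32
f 31 32 27
f 32 25 33
f 32 33 27
f 33 25 34
f 33 34 27
f 34 25 35
f 34 35 27
f 35 25 36
f 35 36 27
f 36 25 37
f 36 37 27
f 37 25 38
f 37 38 27
f 38 25 39
f 38 39 27
f 39 25 40
f 39 40 27
f 40 25 41
f 40 41 27
f 41 25 26
f 41 26 27
f 43 42 45
f 43 45 44
f 45 42 46
f 45 46 44
f 46 42 47
f 46 47 44
f 47 42 48
f 47 48 44
f 48 42 49
f 48 49 44
f 49 42 50
f 49 50 44
f 50 42 51
f 50 51 44
f 51 42 52
f 51 52 44
f 52 42 53
f 52 53 44
f 53 42 54
f 53 54 44
f 54 42 55
f 54 55 44
f 55 42 56
f 55 56 44
f 56 42 43
f 56 43 44



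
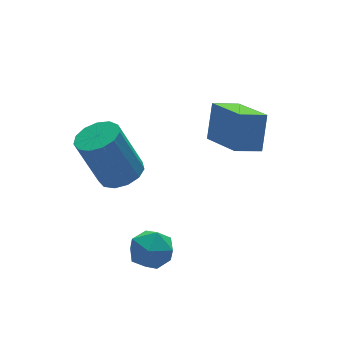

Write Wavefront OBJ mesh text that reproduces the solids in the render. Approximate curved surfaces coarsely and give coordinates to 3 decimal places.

v 1.751 -1.246 2.814
v 2.182 -0.789 3.986
v 1.788 0.436 2.145
v 2.22 0.893 3.317
v 2.62 -1.373 2.543
v 3.052 -0.916 3.715
v 2.658 0.309 1.874
v 3.089 0.766 3.046
v -1.689 -1.253 0.18
v -1.034 -0.886 -0.025
v -1.386 -2.214 -0.575
v -0.731 -1.847 -0.78
v -0.812 -2.125 -0.058
v -0.999 -1.531 0.409
v -1.421 -1.569 -1.009
v -1.608 -0.975 -0.542
v -0.868 -1.081 -0.759
v -0.492 -1.425 -0.171
v -1.928 -1.675 -0.429
v -1.552 -2.019 0.159
v -0.598 1.498 0.68
v -0.03 1.076 0.959
v -0.675 1.401 2.759
v -1.242 1.822 2.48
v 0.116 1.478 0.939
v -0.528 1.802 2.74
v 0.036 1.886 0.837
v -0.608 2.211 2.637
v -0.245 2.171 0.685
v -0.89 2.495 2.485
v -0.638 2.242 0.531
v -1.283 2.566 2.332
v -1.019 2.077 0.425
v -1.663 2.401 2.225
v -1.266 1.728 0.399
v -1.91 2.052 2.2
v -1.3 1.306 0.463
v -1.945 1.63 2.263
v -1.112 0.945 0.595
v -1.757 1.269 2.396
v -0.76 0.759 0.754
v -1.405 1.084 2.555
v -0.357 0.808 0.89
v -1.002 1.133 2.691
f 2 4 1
f 5 2 1
f 1 4 3
f 3 5 1
f 2 8 4
f 6 2 5
f 6 8 2
f 4 8 3
f 7 5 3
f 3 8 7
f 7 6 5
f 8 6 7
f 9 20 14
f 9 14 10
f 9 10 16
f 9 16 19
f 9 19 20
f 10 14 18
f 14 20 13
f 20 19 11
f 19 16 15
f 16 10 17
f 12 18 13
f 12 13 11
f 12 11 15
f 12 15 17
f 12 17 18
f 13 18 14
f 11 13 20
f 15 11 19
f 17 15 16
f 18 17 10
f 22 21 25
f 22 25 23
f 23 25 26
f 23 26 24
f 25 21 27
f 25 27 26
f 26 27 28
f 26 28 24
f 27 21 29
f 27 29 28
f 28 29 30
f 28 30 24
f 29 21 31
f 29 31 30
f 30 31 32
f 30 32 24
f 31 21 33
f 31 33 32
f 32 33 34
f 32 34 24
f 33 21 35
f 33 35 34
f 34 35 36
f 34 36 24
f 35 21 37
f 35 37 36
f 36 37 38
f 36 38 24
f 37 21 39
f 37 39 38
f 38 39 40
f 38 40 24
f 39 21 41
f 39 41 40
f 40 41 42
f 40 42 24
f 41 21 43
f 41 43 42
f 42 43 44
f 42 44 24
f 43 21 22
f 43 22 44
f 44 22 23
f 44 23 24



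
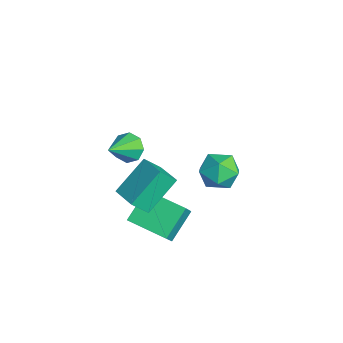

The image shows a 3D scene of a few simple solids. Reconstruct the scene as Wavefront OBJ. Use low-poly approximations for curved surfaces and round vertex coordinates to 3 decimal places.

v 2.265 -2.301 2.105
v 1.602 -0.766 3.519
v 2.219 -1.485 1.198
v 1.556 0.049 2.613
v 3.684 -1.929 2.367
v 3.021 -0.395 3.782
v 3.638 -1.114 1.461
v 2.975 0.421 2.875
v 1.606 -1.339 -1.274
v 0.709 -0.145 -0.148
v 3.105 0.141 -1.65
v 2.208 1.335 -0.524
v 2.352 -1.815 -0.176
v 1.455 -0.621 0.95
v 3.851 -0.335 -0.552
v 2.954 0.859 0.574
v -3.388 -0.25 -0.316
v -2.896 -0.458 -1.04
v -2.372 -1.51 0.736
v -2.625 0.062 -0.679
v -2.801 0.399 -0.104
v -3.32 0.356 0.346
v -3.879 -0.041 0.409
v -4.15 -0.561 0.048
v -3.975 -0.899 -0.527
v -3.455 -0.856 -0.977
v -2.299 4.172 -1.33
v -1.368 4.847 -1.631
v -1.112 2.713 -0.929
v -0.181 3.388 -1.23
v -0.802 3.636 -0.248
v -1.536 4.538 -0.496
v -0.944 3.022 -2.064
v -1.678 3.924 -2.312
v -0.531 4.136 -2.085
v -0.443 4.515 -0.962
v -2.037 3.045 -1.598
v -1.949 3.424 -0.475
f 2 4 1
f 5 2 1
f 1 4 3
f 3 5 1
f 2 8 4
f 6 2 5
f 6 8 2
f 4 8 3
f 7 5 3
f 3 8 7
f 7 6 5
f 8 6 7
f 10 12 9
f 13 10 9
f 9 12 11
f 11 13 9
f 10 16 12
f 14 10 13
f 14 16 10
f 12 16 11
f 15 13 11
f 11 16 15
f 15 14 13
f 16 14 15
f 18 17 20
f 18 20 19
f 20 17 21
f 20 21 19
f 21 17 22
f 21 22 19
f 22 17 23
f 22 23 19
f 23 17 24
f 23 24 19
f 24 17 25
f 24 25 19
f 25 17 26
f 25 26 19
f 26 17 18
f 26 18 19
f 27 38 32
f 27 32 28
f 27 28 34
f 27 34 37
f 27 37 38
f 28 32 36
f 32 38 31
f 38 37 29
f 37 34 33
f 34 28 35
f 30 36 31
f 30 31 29
f 30 29 33
f 30 33 35
f 30 35 36
f 31 36 32
f 29 31 38
f 33 29 37
f 35 33 34
f 36 35 28



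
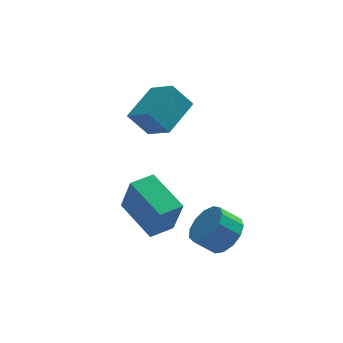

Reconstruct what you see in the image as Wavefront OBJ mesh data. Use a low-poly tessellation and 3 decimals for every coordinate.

v -0.161 1.169 2.652
v 1.057 2.53 3.366
v -0.908 2.237 1.89
v 0.31 3.598 2.604
v 0.69 0.982 1.556
v 1.908 2.343 2.27
v -0.057 2.05 0.794
v 1.161 3.411 1.508
v -0.561 -1.951 -2.657
v -0.243 -2.535 -0.867
v -1.515 -0.186 -1.912
v -1.197 -0.771 -0.121
v 0.477 -1.389 -2.659
v 0.795 -1.974 -0.868
v -0.477 0.375 -1.913
v -0.159 -0.209 -0.123
v 2.525 -2.311 -2.66
v 2.953 -3.052 -2.124
v 2.084 -2.989 -1.343
v 1.655 -2.249 -1.88
v 3.168 -2.564 -1.924
v 2.299 -2.502 -1.143
v 3.178 -1.996 -1.958
v 2.309 -1.934 -1.177
v 2.981 -1.528 -2.215
v 2.112 -1.466 -1.434
v 2.639 -1.309 -2.613
v 1.77 -1.246 -1.832
v 2.26 -1.408 -3.027
v 1.391 -1.345 -2.246
v 1.966 -1.793 -3.324
v 1.097 -1.731 -2.543
v 1.849 -2.344 -3.41
v 0.98 -2.281 -2.63
v 1.946 -2.883 -3.259
v 1.077 -2.821 -2.478
v 2.227 -3.242 -2.917
v 1.358 -3.179 -2.136
v 2.603 -3.304 -2.494
v 1.733 -3.242 -1.713
f 2 4 1
f 5 2 1
f 1 4 3
f 3 5 1
f 2 8 4
f 6 2 5
f 6 8 2
f 4 8 3
f 7 5 3
f 3 8 7
f 7 6 5
f 8 6 7
f 10 12 9
f 13 10 9
f 9 12 11
f 11 13 9
f 10 16 12
f 14 10 13
f 14 16 10
f 12 16 11
f 15 13 11
f 11 16 15
f 15 14 13
f 16 14 15
f 18 17 21
f 18 21 19
f 19 21 22
f 19 22 20
f 21 17 23
f 21 23 22
f 22 23 24
f 22 24 20
f 23 17 25
f 23 25 24
f 24 25 26
f 24 26 20
f 25 17 27
f 25 27 26
f 26 27 28
f 26 28 20
f 27 17 29
f 27 29 28
f 28 29 30
f 28 30 20
f 29 17 31
f 29 31 30
f 30 31 32
f 30 32 20
f 31 17 33
f 31 33 32
f 32 33 34
f 32 34 20
f 33 17 35
f 33 35 34
f 34 35 36
f 34 36 20
f 35 17 37
f 35 37 36
f 36 37 38
f 36 38 20
f 37 17 39
f 37 39 38
f 38 39 40
f 38 40 20
f 39 17 18
f 39 18 40
f 40 18 19
f 40 19 20



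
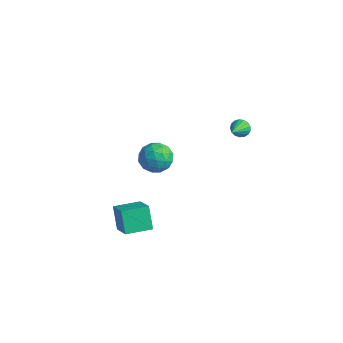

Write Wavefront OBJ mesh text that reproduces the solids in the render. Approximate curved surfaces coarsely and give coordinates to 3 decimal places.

v -4.372 -1.678 -3.235
v -3.032 -2.302 -2.208
v -3.668 -0.265 -3.297
v -2.328 -0.888 -2.27
v -3.612 -2.112 -4.49
v -2.272 -2.735 -3.463
v -2.908 -0.698 -4.552
v -1.568 -1.322 -3.525
v -0.591 4.484 2.27
v -0.188 4.376 1.853
v -0.009 3.176 3.17
v -0.058 4.554 2.028
v -0.049 4.717 2.259
v -0.165 4.826 2.492
v -0.378 4.857 2.675
v -0.64 4.802 2.765
v -0.891 4.674 2.741
v -1.073 4.503 2.61
v -1.145 4.327 2.401
v -1.089 4.187 2.162
v -0.92 4.115 1.948
v -0.675 4.128 1.807
v -0.411 4.222 1.773
v -1.283 -0.886 3.595
v -0.562 -1.248 3.006
v -1.198 -2.212 4.514
v -0.477 -2.574 3.925
v -0.297 -1.783 4.508
v -0.349 -0.963 3.94
v -1.411 -2.497 3.58
v -1.463 -1.677 3.012
v -0.641 -2.243 2.997
v 0.048 -1.802 3.571
v -1.808 -1.658 3.949
v -1.119 -1.217 4.523
v -0.93 -0.95 3.22
v -0.83 -2.51 4.3
v -0.724 -2.045 4.643
v -0.3 -2.257 4.297
v -0.805 -0.783 3.768
v -0.381 -0.996 3.422
v -0.225 -1.31 4.305
v -1.379 -2.464 4.098
v -0.955 -2.677 3.752
v -1.46 -1.203 3.223
v -1.036 -1.415 2.877
v -1.535 -2.15 3.215
v -0.552 -1.748 2.869
v -0.503 -2.528 3.409
v -1.052 -2.482 3.206
v -1.082 -2.001 2.872
v -0.147 -1.489 3.205
v -0.098 -2.269 3.746
v 0.008 -1.804 4.088
v -0.022 -1.322 3.754
v -0.194 -2.074 3.2
v -1.662 -1.191 3.774
v -1.613 -1.971 4.315
v -1.738 -2.138 3.766
v -1.768 -1.656 3.432
v -1.257 -0.932 4.111
v -1.208 -1.712 4.651
v -0.678 -1.459 4.648
v -0.708 -0.978 4.314
v -1.566 -1.386 4.32
f 2 4 1
f 5 2 1
f 1 4 3
f 3 5 1
f 2 8 4
f 6 2 5
f 6 8 2
f 4 8 3
f 7 5 3
f 3 8 7
f 7 6 5
f 8 6 7
f 10 9 12
f 10 12 11
f 12 9 13
f 12 13 11
f 13 9 14
f 13 14 11
f 14 9 15
f 14 15 11
f 15 9 16
f 15 16 11
f 16 9 17
f 16 17 11
f 17 9 18
f 17 18 11
f 18 9 19
f 18 19 11
f 19 9 20
f 19 20 11
f 20 9 21
f 20 21 11
f 21 9 22
f 21 22 11
f 22 9 23
f 22 23 11
f 23 9 10
f 23 10 11
f 24 61 40
f 61 35 64
f 40 64 29
f 61 64 40
f 24 40 36
f 40 29 41
f 36 41 25
f 40 41 36
f 24 36 45
f 36 25 46
f 45 46 31
f 36 46 45
f 24 45 57
f 45 31 60
f 57 60 34
f 45 60 57
f 24 57 61
f 57 34 65
f 61 65 35
f 57 65 61
f 25 41 52
f 41 29 55
f 52 55 33
f 41 55 52
f 29 64 42
f 64 35 63
f 42 63 28
f 64 63 42
f 35 65 62
f 65 34 58
f 62 58 26
f 65 58 62
f 34 60 59
f 60 31 47
f 59 47 30
f 60 47 59
f 31 46 51
f 46 25 48
f 51 48 32
f 46 48 51
f 27 53 39
f 53 33 54
f 39 54 28
f 53 54 39
f 27 39 37
f 39 28 38
f 37 38 26
f 39 38 37
f 27 37 44
f 37 26 43
f 44 43 30
f 37 43 44
f 27 44 49
f 44 30 50
f 49 50 32
f 44 50 49
f 27 49 53
f 49 32 56
f 53 56 33
f 49 56 53
f 28 54 42
f 54 33 55
f 42 55 29
f 54 55 42
f 26 38 62
f 38 28 63
f 62 63 35
f 38 63 62
f 30 43 59
f 43 26 58
f 59 58 34
f 43 58 59
f 32 50 51
f 50 30 47
f 51 47 31
f 50 47 51
f 33 56 52
f 56 32 48
f 52 48 25
f 56 48 52



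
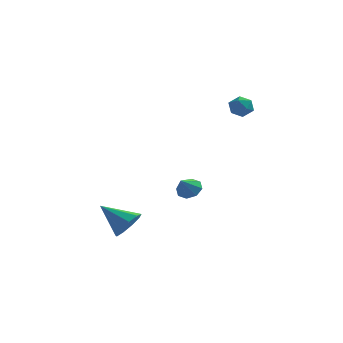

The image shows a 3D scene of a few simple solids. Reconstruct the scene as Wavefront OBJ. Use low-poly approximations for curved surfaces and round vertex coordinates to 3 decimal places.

v -2.389 -1.126 -4.603
v -1.812 -1.375 -3.713
v -4.111 -0.734 -3.377
v -1.751 -0.647 -3.861
v -1.989 -0.143 -4.356
v -2.414 -0.099 -4.967
v -2.827 -0.536 -5.408
v -3.036 -1.249 -5.472
v -2.941 -1.904 -5.13
v -2.589 -2.196 -4.541
v -2.142 -1.987 -3.981
v 0.639 1 -2.311
v 1.216 1.304 -1.831
v 0.321 0.18 -1.409
v 0.673 1.593 -1.76
v 0.109 1.535 -2.011
v -0.144 1.163 -2.438
v 0.061 0.697 -2.791
v 0.605 0.408 -2.862
v 1.169 0.466 -2.611
v 1.422 0.837 -2.183
v 2.492 3.869 2.796
v 3.156 4.342 2.705
v 2.984 3.398 3.935
v 3.648 3.871 3.844
v 2.919 4.213 4.004
v 2.616 4.504 3.3
v 3.524 3.236 3.34
v 3.221 3.527 2.636
v 3.794 3.951 3.041
v 3.42 4.554 3.452
v 2.72 3.186 3.188
v 2.346 3.789 3.599
f 2 1 4
f 2 4 3
f 4 1 5
f 4 5 3
f 5 1 6
f 5 6 3
f 6 1 7
f 6 7 3
f 7 1 8
f 7 8 3
f 8 1 9
f 8 9 3
f 9 1 10
f 9 10 3
f 10 1 11
f 10 11 3
f 11 1 2
f 11 2 3
f 13 12 15
f 13 15 14
f 15 12 16
f 15 16 14
f 16 12 17
f 16 17 14
f 17 12 18
f 17 18 14
f 18 12 19
f 18 19 14
f 19 12 20
f 19 20 14
f 20 12 21
f 20 21 14
f 21 12 13
f 21 13 14
f 22 33 27
f 22 27 23
f 22 23 29
f 22 29 32
f 22 32 33
f 23 27 31
f 27 33 26
f 33 32 24
f 32 29 28
f 29 23 30
f 25 31 26
f 25 26 24
f 25 24 28
f 25 28 30
f 25 30 31
f 26 31 27
f 24 26 33
f 28 24 32
f 30 28 29
f 31 30 23



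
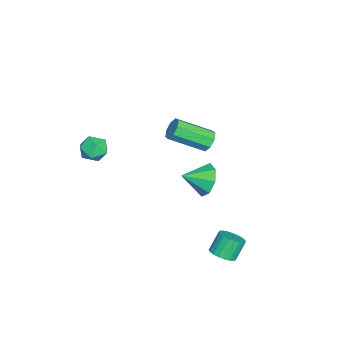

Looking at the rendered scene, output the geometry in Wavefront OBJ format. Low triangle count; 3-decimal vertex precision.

v 4.154 -3.598 2.077
v 4.643 -3.802 2.646
v 3.177 -3.938 2.794
v 3.666 -4.142 3.363
v 3.577 -3.392 3.176
v 4.182 -3.182 2.733
v 3.638 -4.558 2.707
v 4.243 -4.348 2.264
v 4.324 -4.395 3.036
v 4.287 -3.674 3.326
v 3.533 -4.066 2.114
v 3.496 -3.345 2.404
v -2.033 0.222 -3.725
v -1.376 0.145 -4.502
v -1.467 -0.902 -3.135
v -1.102 0.588 -3.921
v -1.373 0.817 -3.226
v -2.031 0.698 -2.823
v -2.69 0.299 -2.949
v -2.965 -0.145 -3.53
v -2.693 -0.374 -4.225
v -2.035 -0.254 -4.628
v -2.56 0.243 -1.141
v -2.018 0.176 -1.511
v -1.538 -1.571 -0.488
v -2.08 -1.503 -0.119
v -1.933 0.444 -1.092
v -1.453 -1.302 -0.069
v -2.216 0.595 -0.702
v -1.736 -1.151 0.321
v -2.7 0.54 -0.569
v -2.22 -1.206 0.454
v -3.102 0.311 -0.772
v -2.622 -1.436 0.251
v -3.187 0.042 -1.191
v -2.707 -1.704 -0.168
v -2.904 -0.109 -1.581
v -2.424 -1.855 -0.558
v -2.42 -0.054 -1.714
v -1.94 -1.8 -0.691
v 3.699 2.137 -4.16
v 4.173 1.811 -3.78
v 3.656 2.176 -2.82
v 3.181 2.503 -3.2
v 4.292 2.07 -3.815
v 3.775 2.435 -2.855
v 4.308 2.341 -3.909
v 3.791 2.706 -2.949
v 4.219 2.576 -4.046
v 3.702 2.941 -3.086
v 4.04 2.736 -4.204
v 3.523 3.101 -3.244
v 3.802 2.792 -4.353
v 3.284 3.157 -3.393
v 3.545 2.735 -4.47
v 3.028 3.1 -3.51
v 3.316 2.574 -4.532
v 2.799 2.94 -3.572
v 3.153 2.339 -4.531
v 2.635 2.704 -3.571
v 3.084 2.068 -4.465
v 2.566 2.433 -3.505
v 3.121 1.809 -4.346
v 2.604 2.174 -3.386
v 3.258 1.607 -4.196
v 2.741 1.973 -3.236
v 3.472 1.497 -4.039
v 2.954 1.862 -3.079
v 3.724 1.498 -3.903
v 3.207 1.863 -2.943
v 3.973 1.609 -3.811
v 3.455 1.974 -2.851
f 1 12 6
f 1 6 2
f 1 2 8
f 1 8 11
f 1 11 12
f 2 6 10
f 6 12 5
f 12 11 3
f 11 8 7
f 8 2 9
f 4 10 5
f 4 5 3
f 4 3 7
f 4 7 9
f 4 9 10
f 5 10 6
f 3 5 12
f 7 3 11
f 9 7 8
f 10 9 2
f 14 13 16
f 14 16 15
f 16 13 17
f 16 17 15
f 17 13 18
f 17 18 15
f 18 13 19
f 18 19 15
f 19 13 20
f 19 20 15
f 20 13 21
f 20 21 15
f 21 13 22
f 21 22 15
f 22 13 14
f 22 14 15
f 24 23 27
f 24 27 25
f 25 27 28
f 25 28 26
f 27 23 29
f 27 29 28
f 28 29 30
f 28 30 26
f 29 23 31
f 29 31 30
f 30 31 32
f 30 32 26
f 31 23 33
f 31 33 32
f 32 33 34
f 32 34 26
f 33 23 35
f 33 35 34
f 34 35 36
f 34 36 26
f 35 23 37
f 35 37 36
f 36 37 38
f 36 38 26
f 37 23 39
f 37 39 38
f 38 39 40
f 38 40 26
f 39 23 24
f 39 24 40
f 40 24 25
f 40 25 26
f 42 41 45
f 42 45 43
f 43 45 46
f 43 46 44
f 45 41 47
f 45 47 46
f 46 47 48
f 46 48 44
f 47 41 49
f 47 49 48
f 48 49 50
f 48 50 44
f 49 41 51
f 49 51 50
f 50 51 52
f 50 52 44
f 51 41 53
f 51 53 52
f 52 53 54
f 52 54 44
f 53 41 55
f 53 55 54
f 54 55 56
f 54 56 44
f 55 41 57
f 55 57 56
f 56 57 58
f 56 58 44
f 57 41 59
f 57 59 58
f 58 59 60
f 58 60 44
f 59 41 61
f 59 61 60
f 60 61 62
f 60 62 44
f 61 41 63
f 61 63 62
f 62 63 64
f 62 64 44
f 63 41 65
f 63 65 64
f 64 65 66
f 64 66 44
f 65 41 67
f 65 67 66
f 66 67 68
f 66 68 44
f 67 41 69
f 67 69 68
f 68 69 70
f 68 70 44
f 69 41 71
f 69 71 70
f 70 71 72
f 70 72 44
f 71 41 42
f 71 42 72
f 72 42 43
f 72 43 44



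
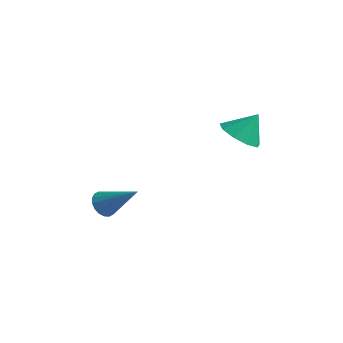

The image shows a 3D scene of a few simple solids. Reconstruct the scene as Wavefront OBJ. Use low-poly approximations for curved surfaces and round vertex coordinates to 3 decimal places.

v -3.294 -0.257 -4.314
v -3.012 0.116 -4.765
v -1.806 0.057 -3.126
v -3.172 0.306 -4.616
v -3.355 0.384 -4.406
v -3.527 0.335 -4.178
v -3.652 0.169 -3.978
v -3.707 -0.082 -3.843
v -3.68 -0.367 -3.802
v -3.576 -0.63 -3.862
v -3.417 -0.819 -4.012
v -3.233 -0.897 -4.222
v -3.062 -0.848 -4.449
v -2.936 -0.682 -4.65
v -2.882 -0.432 -4.785
v -2.909 -0.147 -4.826
v 1.813 1.79 0.662
v 2.682 1.749 0.333
v 2.227 2.41 1.678
v 2.395 2.278 0.126
v 1.837 2.579 0.171
v 1.267 2.51 0.445
v 0.952 2.105 0.821
v 1.041 1.552 1.123
v 1.49 1.11 1.209
v 2.091 0.987 1.04
v 2.562 1.239 0.694
f 2 1 4
f 2 4 3
f 4 1 5
f 4 5 3
f 5 1 6
f 5 6 3
f 6 1 7
f 6 7 3
f 7 1 8
f 7 8 3
f 8 1 9
f 8 9 3
f 9 1 10
f 9 10 3
f 10 1 11
f 10 11 3
f 11 1 12
f 11 12 3
f 12 1 13
f 12 13 3
f 13 1 14
f 13 14 3
f 14 1 15
f 14 15 3
f 15 1 16
f 15 16 3
f 16 1 2
f 16 2 3
f 18 17 20
f 18 20 19
f 20 17 21
f 20 21 19
f 21 17 22
f 21 22 19
f 22 17 23
f 22 23 19
f 23 17 24
f 23 24 19
f 24 17 25
f 24 25 19
f 25 17 26
f 25 26 19
f 26 17 27
f 26 27 19
f 27 17 18
f 27 18 19



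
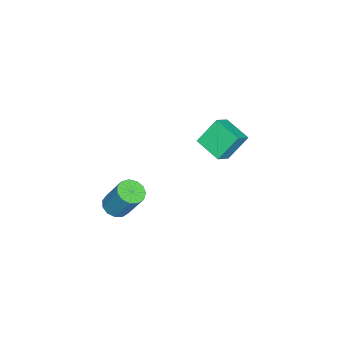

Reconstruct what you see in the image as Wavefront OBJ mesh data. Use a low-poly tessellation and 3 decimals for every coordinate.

v -4.272 0.604 3.736
v -3.384 0.376 4.363
v -3.612 1.957 3.293
v -2.724 1.73 3.919
v -3.556 -0.17 2.441
v -2.668 -0.397 3.067
v -2.896 1.184 1.997
v -2.008 0.956 2.624
v 2.785 -2.421 2.107
v 3.313 -2.897 2.272
v 3.623 -1.975 3.938
v 3.095 -1.499 3.773
v 3.494 -2.59 2.068
v 3.805 -1.668 3.734
v 3.45 -2.228 1.876
v 3.761 -1.306 3.543
v 3.195 -1.928 1.757
v 3.506 -1.006 3.424
v 2.809 -1.785 1.75
v 3.12 -0.863 3.417
v 2.416 -1.843 1.856
v 2.727 -0.921 3.522
v 2.14 -2.085 2.041
v 2.451 -1.163 3.708
v 2.068 -2.434 2.247
v 2.379 -1.512 3.914
v 2.224 -2.778 2.409
v 2.535 -1.856 4.076
v 2.558 -3.009 2.474
v 2.869 -2.087 4.141
v 2.964 -3.054 2.423
v 3.275 -2.132 4.09
f 2 4 1
f 5 2 1
f 1 4 3
f 3 5 1
f 2 8 4
f 6 2 5
f 6 8 2
f 4 8 3
f 7 5 3
f 3 8 7
f 7 6 5
f 8 6 7
f 10 9 13
f 10 13 11
f 11 13 14
f 11 14 12
f 13 9 15
f 13 15 14
f 14 15 16
f 14 16 12
f 15 9 17
f 15 17 16
f 16 17 18
f 16 18 12
f 17 9 19
f 17 19 18
f 18 19 20
f 18 20 12
f 19 9 21
f 19 21 20
f 20 21 22
f 20 22 12
f 21 9 23
f 21 23 22
f 22 23 24
f 22 24 12
f 23 9 25
f 23 25 24
f 24 25 26
f 24 26 12
f 25 9 27
f 25 27 26
f 26 27 28
f 26 28 12
f 27 9 29
f 27 29 28
f 28 29 30
f 28 30 12
f 29 9 31
f 29 31 30
f 30 31 32
f 30 32 12
f 31 9 10
f 31 10 32
f 32 10 11
f 32 11 12



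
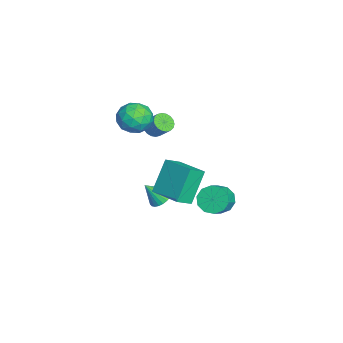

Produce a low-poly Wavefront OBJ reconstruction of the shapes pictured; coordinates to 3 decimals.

v -0.481 -1.166 0.19
v 0.087 -1.849 0.729
v 0.821 0.111 0.434
v 1.39 -0.573 0.973
v 0.43 -1.767 -1.533
v 0.999 -2.451 -0.994
v 1.733 -0.491 -1.289
v 2.301 -1.174 -0.75
v 0.982 0.83 -1.472
v 1.311 0.445 -2.142
v 2.108 0.146 -1.579
v 1.778 0.53 -0.908
v 1.489 0.933 -2.133
v 2.285 0.634 -1.57
v 1.473 1.382 -1.872
v 2.269 1.082 -1.309
v 1.269 1.619 -1.458
v 2.065 1.32 -0.895
v 0.956 1.555 -1.049
v 1.752 1.256 -0.486
v 0.652 1.214 -0.801
v 1.449 0.915 -0.238
v 0.475 0.726 -0.81
v 1.271 0.427 -0.247
v 0.491 0.278 -1.071
v 1.287 -0.022 -0.508
v 0.695 0.04 -1.485
v 1.491 -0.259 -0.922
v 1.008 0.104 -1.894
v 1.804 -0.195 -1.331
v -2.752 -2.267 -4.202
v -2.177 -1.898 -4.008
v -2.588 -3.073 -3.158
v -2.377 -1.763 -3.872
v -2.633 -1.704 -3.787
v -2.908 -1.731 -3.764
v -3.159 -1.839 -3.808
v -3.348 -2.013 -3.913
v -3.447 -2.225 -4.061
v -3.439 -2.444 -4.231
v -3.327 -2.635 -4.397
v -3.127 -2.771 -4.533
v -2.871 -2.83 -4.618
v -2.596 -2.803 -4.641
v -2.345 -2.695 -4.596
v -2.156 -2.521 -4.492
v -2.057 -2.309 -4.344
v -2.065 -2.09 -4.174
v -1.228 -2.506 2.638
v -0.467 -3.093 2.912
v -2.213 -3.787 2.628
v -1.452 -4.374 2.902
v -1.823 -3.704 3.544
v -1.214 -2.912 3.55
v -1.466 -3.968 1.99
v -0.857 -3.176 1.996
v -0.614 -3.996 2.512
v -0.835 -3.833 3.472
v -1.845 -3.047 2.068
v -2.066 -2.884 3.028
v -0.761 -2.687 2.775
v -1.919 -4.193 2.765
v -2.137 -3.8 3.142
v -1.69 -4.144 3.303
v -1.2 -2.581 3.151
v -0.753 -2.926 3.312
v -1.55 -3.285 3.684
v -1.927 -3.954 2.228
v -1.48 -4.299 2.389
v -0.99 -2.736 2.237
v -0.543 -3.08 2.398
v -1.13 -3.595 1.856
v -0.4 -3.563 2.701
v -0.979 -4.316 2.696
v -0.987 -4.077 2.16
v -0.63 -3.611 2.163
v -0.53 -3.467 3.266
v -1.109 -4.22 3.26
v -1.327 -3.827 3.638
v -0.969 -3.361 3.641
v -0.617 -3.998 3.031
v -1.571 -2.66 2.28
v -2.15 -3.413 2.274
v -1.711 -3.519 1.899
v -1.353 -3.053 1.902
v -1.701 -2.564 2.844
v -2.28 -3.317 2.839
v -2.05 -3.269 3.377
v -1.693 -2.803 3.38
v -2.063 -2.882 2.509
v -3.531 -2.667 0.613
v -3.275 -2.322 0.181
v -2.813 -1.747 0.914
v -3.069 -2.093 1.347
v -3.51 -2.194 0.229
v -3.048 -1.619 0.962
v -3.749 -2.16 0.353
v -3.287 -1.586 1.086
v -3.945 -2.227 0.529
v -3.482 -1.652 1.262
v -4.059 -2.381 0.721
v -3.596 -1.806 1.455
v -4.068 -2.591 0.892
v -3.606 -2.017 1.626
v -3.971 -2.817 1.008
v -3.509 -2.242 1.741
v -3.787 -3.013 1.046
v -3.325 -2.438 1.779
v -3.552 -3.141 0.998
v -3.09 -2.566 1.731
v -3.313 -3.174 0.874
v -2.851 -2.6 1.607
v -3.118 -3.108 0.698
v -2.655 -2.533 1.431
v -3.004 -2.954 0.505
v -2.541 -2.379 1.239
v -2.994 -2.743 0.334
v -2.532 -2.169 1.068
v -3.091 -2.518 0.219
v -2.629 -1.943 0.952
f 2 4 1
f 5 2 1
f 1 4 3
f 3 5 1
f 2 8 4
f 6 2 5
f 6 8 2
f 4 8 3
f 7 5 3
f 3 8 7
f 7 6 5
f 8 6 7
f 10 9 13
f 10 13 11
f 11 13 14
f 11 14 12
f 13 9 15
f 13 15 14
f 14 15 16
f 14 16 12
f 15 9 17
f 15 17 16
f 16 17 18
f 16 18 12
f 17 9 19
f 17 19 18
f 18 19 20
f 18 20 12
f 19 9 21
f 19 21 20
f 20 21 22
f 20 22 12
f 21 9 23
f 21 23 22
f 22 23 24
f 22 24 12
f 23 9 25
f 23 25 24
f 24 25 26
f 24 26 12
f 25 9 27
f 25 27 26
f 26 27 28
f 26 28 12
f 27 9 29
f 27 29 28
f 28 29 30
f 28 30 12
f 29 9 10
f 29 10 30
f 30 10 11
f 30 11 12
f 32 31 34
f 32 34 33
f 34 31 35
f 34 35 33
f 35 31 36
f 35 36 33
f 36 31 37
f 36 37 33
f 37 31 38
f 37 38 33
f 38 31 39
f 38 39 33
f 39 31 40
f 39 40 33
f 40 31 41
f 40 41 33
f 41 31 42
f 41 42 33
f 42 31 43
f 42 43 33
f 43 31 44
f 43 44 33
f 44 31 45
f 44 45 33
f 45 31 46
f 45 46 33
f 46 31 47
f 46 47 33
f 47 31 48
f 47 48 33
f 48 31 32
f 48 32 33
f 49 86 65
f 86 60 89
f 65 89 54
f 86 89 65
f 49 65 61
f 65 54 66
f 61 66 50
f 65 66 61
f 49 61 70
f 61 50 71
f 70 71 56
f 61 71 70
f 49 70 82
f 70 56 85
f 82 85 59
f 70 85 82
f 49 82 86
f 82 59 90
f 86 90 60
f 82 90 86
f 50 66 77
f 66 54 80
f 77 80 58
f 66 80 77
f 54 89 67
f 89 60 88
f 67 88 53
f 89 88 67
f 60 90 87
f 90 59 83
f 87 83 51
f 90 83 87
f 59 85 84
f 85 56 72
f 84 72 55
f 85 72 84
f 56 71 76
f 71 50 73
f 76 73 57
f 71 73 76
f 52 78 64
f 78 58 79
f 64 79 53
f 78 79 64
f 52 64 62
f 64 53 63
f 62 63 51
f 64 63 62
f 52 62 69
f 62 51 68
f 69 68 55
f 62 68 69
f 52 69 74
f 69 55 75
f 74 75 57
f 69 75 74
f 52 74 78
f 74 57 81
f 78 81 58
f 74 81 78
f 53 79 67
f 79 58 80
f 67 80 54
f 79 80 67
f 51 63 87
f 63 53 88
f 87 88 60
f 63 88 87
f 55 68 84
f 68 51 83
f 84 83 59
f 68 83 84
f 57 75 76
f 75 55 72
f 76 72 56
f 75 72 76
f 58 81 77
f 81 57 73
f 77 73 50
f 81 73 77
f 92 91 95
f 92 95 93
f 93 95 96
f 93 96 94
f 95 91 97
f 95 97 96
f 96 97 98
f 96 98 94
f 97 91 99
f 97 99 98
f 98 99 100
f 98 100 94
f 99 91 101
f 99 101 100
f 100 101 102
f 100 102 94
f 101 91 103
f 101 103 102
f 102 103 104
f 102 104 94
f 103 91 105
f 103 105 104
f 104 105 106
f 104 106 94
f 105 91 107
f 105 107 106
f 106 107 108
f 106 108 94
f 107 91 109
f 107 109 108
f 108 109 110
f 108 110 94
f 109 91 111
f 109 111 110
f 110 111 112
f 110 112 94
f 111 91 113
f 111 113 112
f 112 113 114
f 112 114 94
f 113 91 115
f 113 115 114
f 114 115 116
f 114 116 94
f 115 91 117
f 115 117 116
f 116 117 118
f 116 118 94
f 117 91 119
f 117 119 118
f 118 119 120
f 118 120 94
f 119 91 92
f 119 92 120
f 120 92 93
f 120 93 94



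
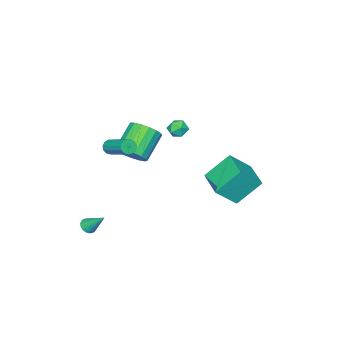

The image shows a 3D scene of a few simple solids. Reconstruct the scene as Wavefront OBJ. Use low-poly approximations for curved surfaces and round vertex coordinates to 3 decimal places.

v 0.85 -1.03 0.622
v 1.472 -0.799 1.41
v -0.088 -1.02 2.706
v -0.71 -1.25 1.918
v 1.293 -0.362 1.269
v -0.267 -0.583 2.565
v 1.012 -0.078 0.98
v -0.547 -0.298 2.276
v 0.695 -0.011 0.609
v -0.865 -0.232 1.905
v 0.413 -0.179 0.241
v -1.147 -0.399 1.537
v 0.231 -0.541 -0.04
v -1.329 -0.761 1.256
v 0.19 -1.015 -0.169
v -1.369 -1.236 1.127
v 0.301 -1.492 -0.117
v -1.258 -1.713 1.179
v 0.538 -1.864 0.104
v -1.022 -2.085 1.401
v 0.846 -2.044 0.444
v -0.714 -2.265 1.741
v 1.155 -1.992 0.825
v -0.405 -2.213 2.121
v 1.394 -1.72 1.159
v -0.166 -1.94 2.455
v 1.508 -1.289 1.37
v -0.051 -1.51 2.666
v 3.439 -2.047 -4.551
v 3.957 -2.145 -4.394
v 3.301 -0.913 -3.389
v 3.985 -1.981 -4.551
v 3.919 -1.828 -4.708
v 3.77 -1.713 -4.837
v 3.563 -1.656 -4.918
v 3.335 -1.666 -4.935
v 3.126 -1.742 -4.885
v 2.97 -1.871 -4.778
v 2.895 -2.03 -4.632
v 2.914 -2.192 -4.472
v 3.024 -2.329 -4.325
v 3.206 -2.417 -4.218
v 3.428 -2.441 -4.168
v 3.652 -2.397 -4.185
v 3.839 -2.293 -4.265
v -0.659 1.716 3.56
v -0.316 1.941 3.013
v 0.296 1.539 4.087
v 0.639 1.764 3.54
v 0.269 2.2 3.915
v -0.321 2.309 3.589
v 0.301 1.171 3.511
v -0.289 1.28 3.185
v 0.278 1.604 2.983
v 0.258 2.24 3.232
v -0.278 1.24 3.868
v -0.298 1.876 4.117
v -5.585 2.65 -2.117
v -4.383 2.003 -0.796
v -4.507 4.327 -2.277
v -3.305 3.68 -0.955
v -4.395 1.74 -3.645
v -3.193 1.093 -2.323
v -3.317 3.417 -3.804
v -2.115 2.77 -2.483
v 2.5 -1.068 2.106
v 2.704 -0.876 1.668
v 3.044 0.781 2.556
v 2.84 0.588 2.994
v 2.418 -0.813 1.661
v 2.758 0.844 2.548
v 2.158 -0.831 1.795
v 2.498 0.826 2.682
v 2.006 -0.925 2.028
v 2.347 0.732 2.915
v 2.012 -1.064 2.285
v 2.352 0.593 3.173
v 2.172 -1.205 2.486
v 2.512 0.452 3.374
v 2.436 -1.302 2.567
v 2.777 0.355 3.454
v 2.721 -1.325 2.501
v 3.061 0.332 3.388
v 2.935 -1.267 2.31
v 3.276 0.39 3.197
v 3.011 -1.145 2.054
v 3.352 0.511 2.941
v 2.925 -1 1.815
v 3.265 0.657 2.702
f 2 1 5
f 2 5 3
f 3 5 6
f 3 6 4
f 5 1 7
f 5 7 6
f 6 7 8
f 6 8 4
f 7 1 9
f 7 9 8
f 8 9 10
f 8 10 4
f 9 1 11
f 9 11 10
f 10 11 12
f 10 12 4
f 11 1 13
f 11 13 12
f 12 13 14
f 12 14 4
f 13 1 15
f 13 15 14
f 14 15 16
f 14 16 4
f 15 1 17
f 15 17 16
f 16 17 18
f 16 18 4
f 17 1 19
f 17 19 18
f 18 19 20
f 18 20 4
f 19 1 21
f 19 21 20
f 20 21 22
f 20 22 4
f 21 1 23
f 21 23 22
f 22 23 24
f 22 24 4
f 23 1 25
f 23 25 24
f 24 25 26
f 24 26 4
f 25 1 27
f 25 27 26
f 26 27 28
f 26 28 4
f 27 1 2
f 27 2 28
f 28 2 3
f 28 3 4
f 30 29 32
f 30 32 31
f 32 29 33
f 32 33 31
f 33 29 34
f 33 34 31
f 34 29 35
f 34 35 31
f 35 29 36
f 35 36 31
f 36 29 37
f 36 37 31
f 37 29 38
f 37 38 31
f 38 29 39
f 38 39 31
f 39 29 40
f 39 40 31
f 40 29 41
f 40 41 31
f 41 29 42
f 41 42 31
f 42 29 43
f 42 43 31
f 43 29 44
f 43 44 31
f 44 29 45
f 44 45 31
f 45 29 30
f 45 30 31
f 46 57 51
f 46 51 47
f 46 47 53
f 46 53 56
f 46 56 57
f 47 51 55
f 51 57 50
f 57 56 48
f 56 53 52
f 53 47 54
f 49 55 50
f 49 50 48
f 49 48 52
f 49 52 54
f 49 54 55
f 50 55 51
f 48 50 57
f 52 48 56
f 54 52 53
f 55 54 47
f 59 61 58
f 62 59 58
f 58 61 60
f 60 62 58
f 59 65 61
f 63 59 62
f 63 65 59
f 61 65 60
f 64 62 60
f 60 65 64
f 64 63 62
f 65 63 64
f 67 66 70
f 67 70 68
f 68 70 71
f 68 71 69
f 70 66 72
f 70 72 71
f 71 72 73
f 71 73 69
f 72 66 74
f 72 74 73
f 73 74 75
f 73 75 69
f 74 66 76
f 74 76 75
f 75 76 77
f 75 77 69
f 76 66 78
f 76 78 77
f 77 78 79
f 77 79 69
f 78 66 80
f 78 80 79
f 79 80 81
f 79 81 69
f 80 66 82
f 80 82 81
f 81 82 83
f 81 83 69
f 82 66 84
f 82 84 83
f 83 84 85
f 83 85 69
f 84 66 86
f 84 86 85
f 85 86 87
f 85 87 69
f 86 66 88
f 86 88 87
f 87 88 89
f 87 89 69
f 88 66 67
f 88 67 89
f 89 67 68
f 89 68 69

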